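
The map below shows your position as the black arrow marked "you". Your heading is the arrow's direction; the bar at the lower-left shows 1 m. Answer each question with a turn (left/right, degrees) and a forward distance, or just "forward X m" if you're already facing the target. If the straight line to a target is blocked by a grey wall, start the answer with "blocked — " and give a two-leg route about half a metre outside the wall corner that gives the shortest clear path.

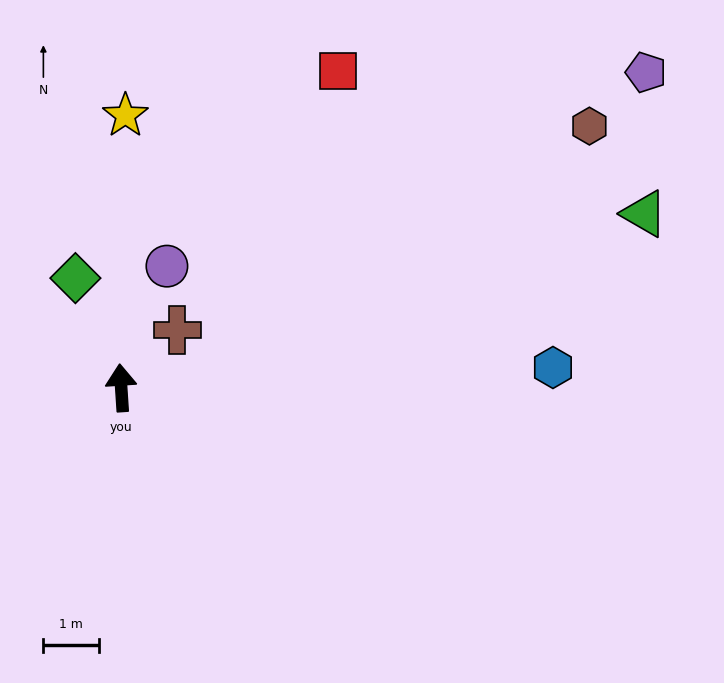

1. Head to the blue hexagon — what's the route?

turn right 91°, forward 7.7 m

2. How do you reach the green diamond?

turn left 19°, forward 2.1 m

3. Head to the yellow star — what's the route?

turn right 5°, forward 4.9 m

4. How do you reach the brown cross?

turn right 48°, forward 1.4 m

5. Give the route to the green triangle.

turn right 75°, forward 9.9 m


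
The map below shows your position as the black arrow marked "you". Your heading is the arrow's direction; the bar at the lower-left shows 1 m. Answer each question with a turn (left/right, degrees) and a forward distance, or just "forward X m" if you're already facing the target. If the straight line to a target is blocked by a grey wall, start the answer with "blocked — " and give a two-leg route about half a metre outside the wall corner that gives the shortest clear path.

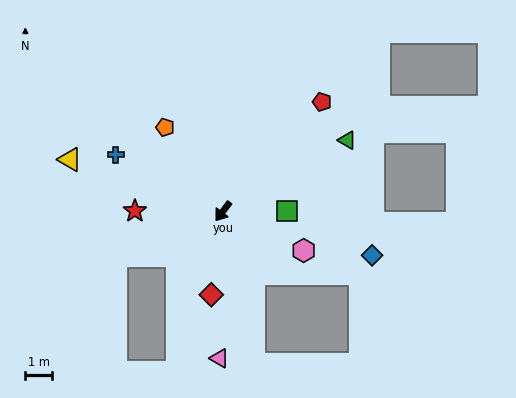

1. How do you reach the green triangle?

turn left 157°, forward 5.3 m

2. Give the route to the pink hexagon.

turn left 101°, forward 3.3 m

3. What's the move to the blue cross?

turn right 81°, forward 4.5 m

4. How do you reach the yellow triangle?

turn right 72°, forward 6.0 m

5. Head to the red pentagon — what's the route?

turn left 175°, forward 5.5 m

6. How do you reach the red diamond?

turn left 29°, forward 3.1 m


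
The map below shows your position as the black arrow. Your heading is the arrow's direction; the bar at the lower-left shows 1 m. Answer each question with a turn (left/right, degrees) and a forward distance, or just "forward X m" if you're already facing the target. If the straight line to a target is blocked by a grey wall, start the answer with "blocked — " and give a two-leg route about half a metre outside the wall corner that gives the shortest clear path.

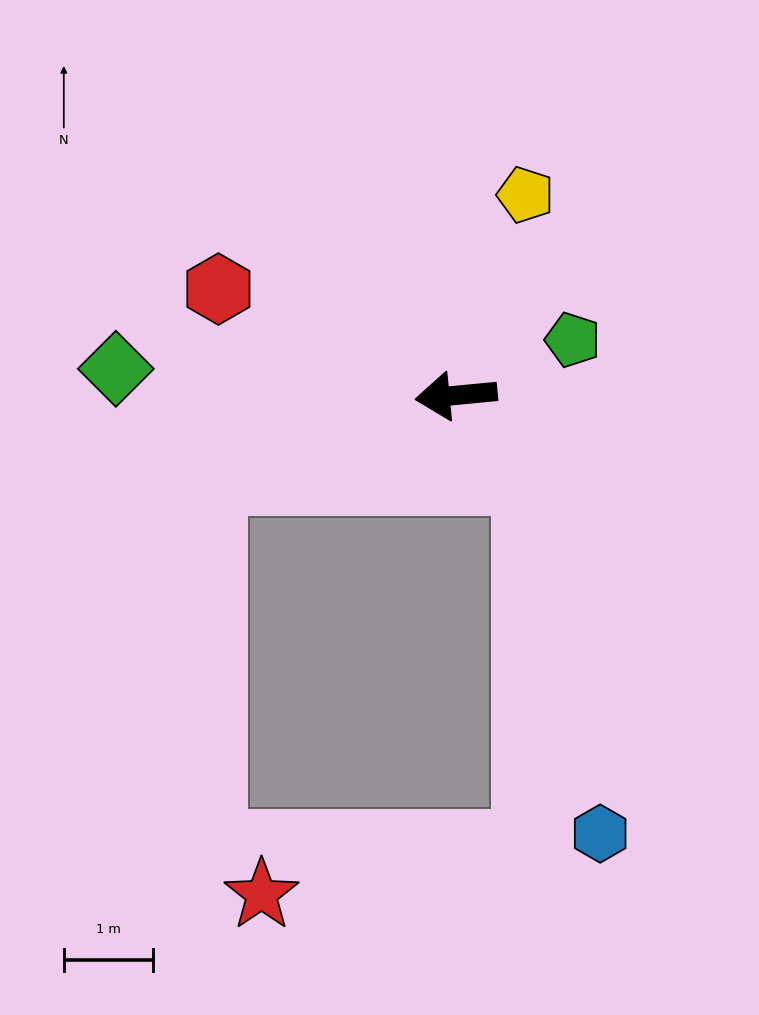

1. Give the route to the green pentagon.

turn right 160°, forward 1.4 m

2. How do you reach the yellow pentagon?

turn right 115°, forward 2.4 m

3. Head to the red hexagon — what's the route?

turn right 30°, forward 2.9 m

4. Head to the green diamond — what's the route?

turn right 10°, forward 3.8 m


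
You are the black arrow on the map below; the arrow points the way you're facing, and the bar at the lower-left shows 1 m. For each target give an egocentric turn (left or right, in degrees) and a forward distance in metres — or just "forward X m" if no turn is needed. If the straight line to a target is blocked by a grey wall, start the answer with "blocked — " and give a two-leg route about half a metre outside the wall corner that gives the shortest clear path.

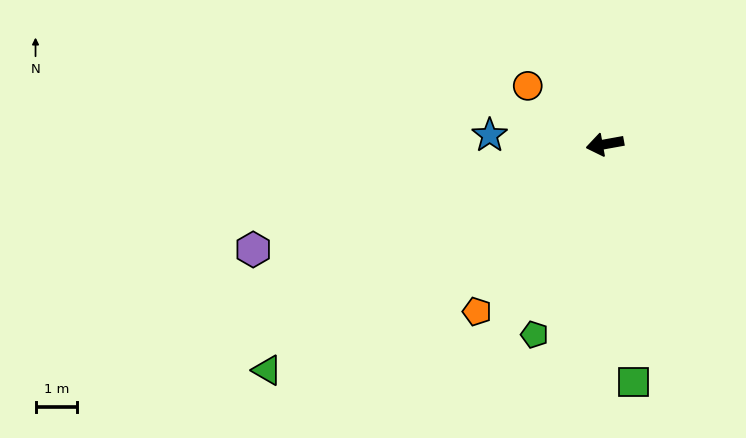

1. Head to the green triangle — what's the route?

turn left 24°, forward 9.7 m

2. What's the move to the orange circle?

turn right 47°, forward 2.3 m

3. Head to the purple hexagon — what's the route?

turn left 6°, forward 8.8 m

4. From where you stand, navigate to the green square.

turn left 87°, forward 5.7 m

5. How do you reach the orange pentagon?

turn left 42°, forward 5.1 m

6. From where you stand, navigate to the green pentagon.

turn left 59°, forward 4.9 m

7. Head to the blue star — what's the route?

turn right 15°, forward 2.8 m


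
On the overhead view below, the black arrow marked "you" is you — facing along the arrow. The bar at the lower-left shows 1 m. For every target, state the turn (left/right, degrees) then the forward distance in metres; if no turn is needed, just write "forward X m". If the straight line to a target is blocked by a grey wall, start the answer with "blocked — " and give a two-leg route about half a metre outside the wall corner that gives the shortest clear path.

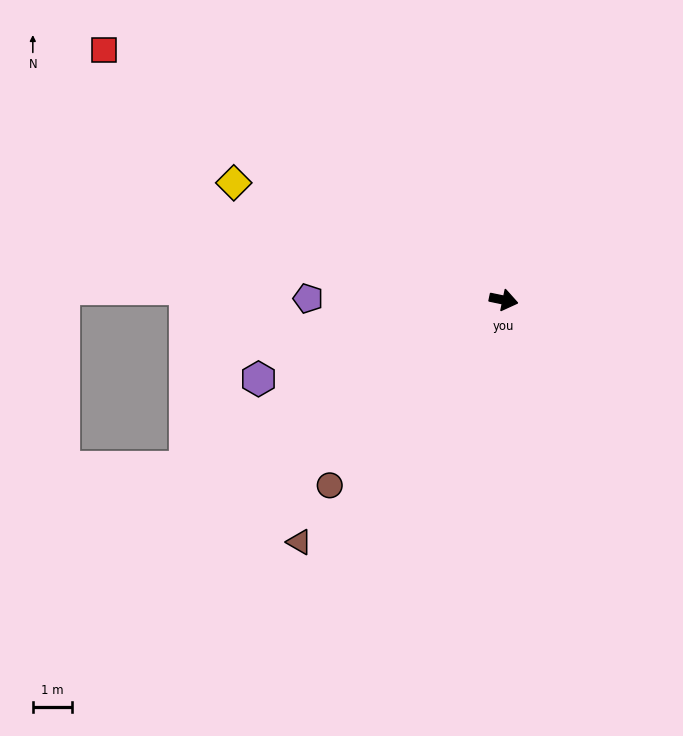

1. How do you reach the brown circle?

turn right 121°, forward 6.5 m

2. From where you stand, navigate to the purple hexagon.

turn right 150°, forward 6.6 m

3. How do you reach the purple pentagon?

turn right 169°, forward 5.0 m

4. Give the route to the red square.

turn left 160°, forward 12.0 m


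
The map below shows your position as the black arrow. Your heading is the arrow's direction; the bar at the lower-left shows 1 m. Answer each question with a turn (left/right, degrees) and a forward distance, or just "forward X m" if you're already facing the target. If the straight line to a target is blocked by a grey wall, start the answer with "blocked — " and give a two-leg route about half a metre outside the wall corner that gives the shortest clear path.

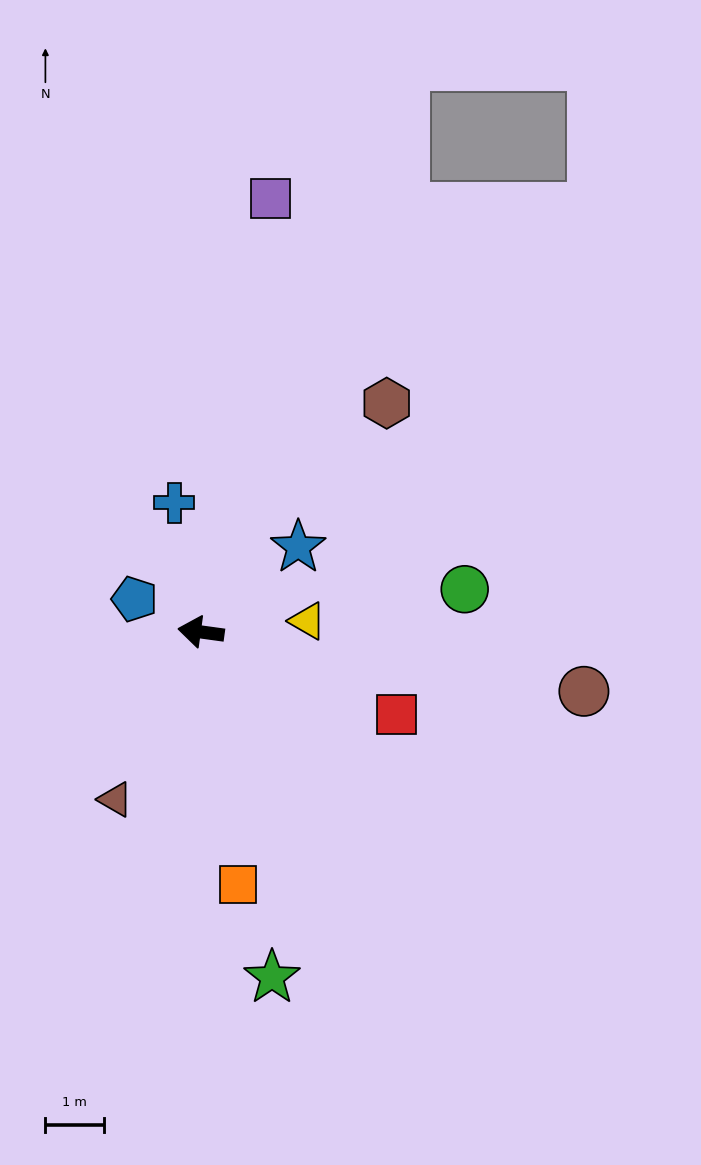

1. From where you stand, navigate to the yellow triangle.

turn right 166°, forward 1.8 m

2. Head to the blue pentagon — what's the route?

turn right 19°, forward 1.3 m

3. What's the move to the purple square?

turn right 91°, forward 7.5 m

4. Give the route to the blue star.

turn right 131°, forward 2.2 m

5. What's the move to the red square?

turn left 165°, forward 3.6 m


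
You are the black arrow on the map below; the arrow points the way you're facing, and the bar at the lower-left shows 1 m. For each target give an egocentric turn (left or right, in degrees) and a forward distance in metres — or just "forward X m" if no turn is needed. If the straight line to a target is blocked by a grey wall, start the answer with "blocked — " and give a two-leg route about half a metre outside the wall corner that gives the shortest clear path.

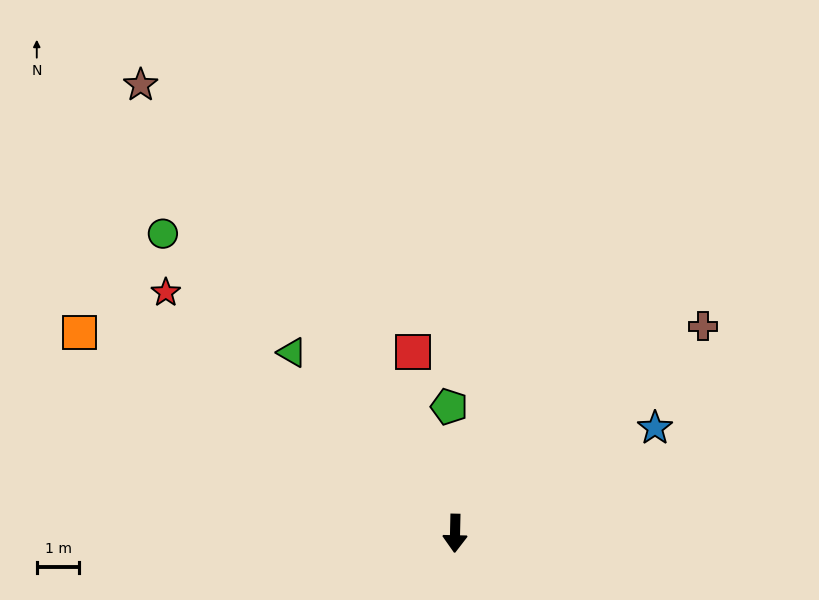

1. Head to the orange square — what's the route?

turn right 117°, forward 10.0 m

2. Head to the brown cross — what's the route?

turn left 131°, forward 7.6 m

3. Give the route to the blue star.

turn left 119°, forward 5.3 m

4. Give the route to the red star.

turn right 128°, forward 8.8 m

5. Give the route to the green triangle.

turn right 137°, forward 5.7 m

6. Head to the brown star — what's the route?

turn right 144°, forward 12.8 m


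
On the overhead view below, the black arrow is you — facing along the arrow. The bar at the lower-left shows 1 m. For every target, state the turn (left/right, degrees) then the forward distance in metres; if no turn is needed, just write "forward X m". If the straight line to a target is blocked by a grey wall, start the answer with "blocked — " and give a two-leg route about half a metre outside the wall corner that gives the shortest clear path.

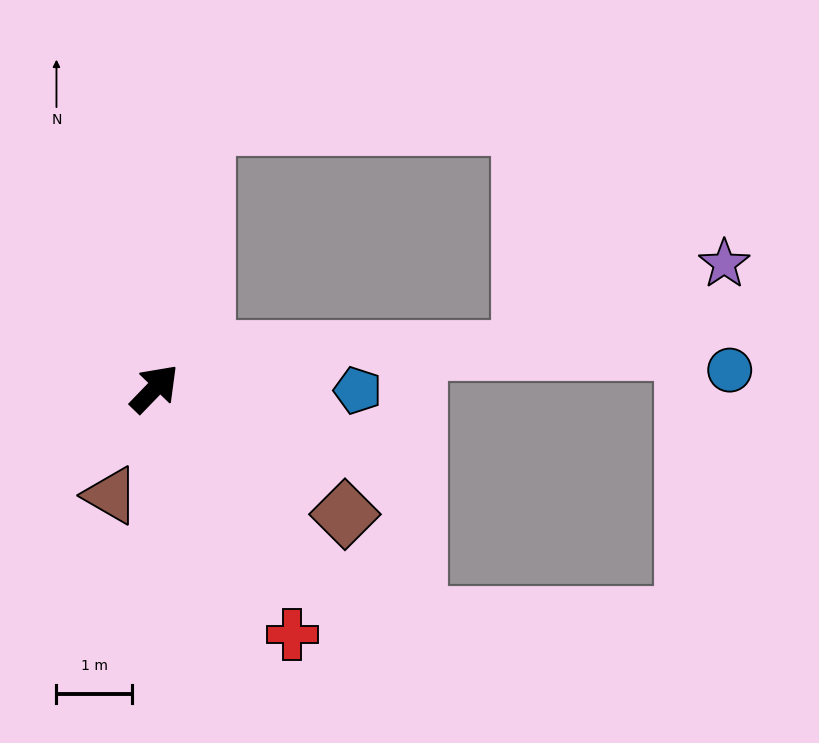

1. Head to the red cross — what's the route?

turn right 107°, forward 3.7 m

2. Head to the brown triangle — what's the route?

turn right 158°, forward 1.5 m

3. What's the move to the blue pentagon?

turn right 47°, forward 2.7 m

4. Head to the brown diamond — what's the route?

turn right 79°, forward 3.0 m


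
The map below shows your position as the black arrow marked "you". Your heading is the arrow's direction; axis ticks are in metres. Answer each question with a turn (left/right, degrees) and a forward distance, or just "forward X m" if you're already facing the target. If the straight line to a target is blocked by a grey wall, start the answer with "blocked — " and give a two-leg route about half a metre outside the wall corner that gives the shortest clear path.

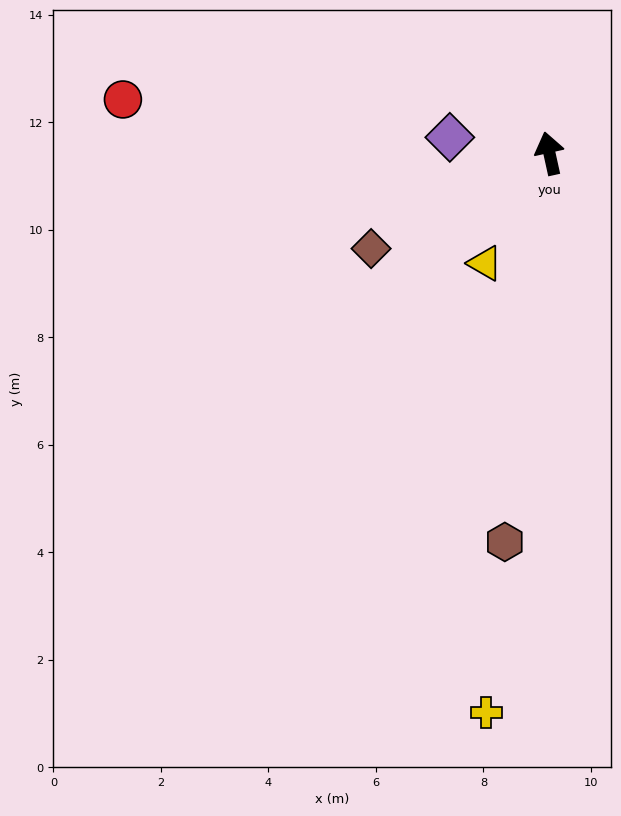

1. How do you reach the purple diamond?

turn left 68°, forward 1.9 m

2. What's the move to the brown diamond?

turn left 106°, forward 3.8 m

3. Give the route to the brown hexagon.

turn left 161°, forward 7.3 m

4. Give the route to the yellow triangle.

turn left 137°, forward 2.4 m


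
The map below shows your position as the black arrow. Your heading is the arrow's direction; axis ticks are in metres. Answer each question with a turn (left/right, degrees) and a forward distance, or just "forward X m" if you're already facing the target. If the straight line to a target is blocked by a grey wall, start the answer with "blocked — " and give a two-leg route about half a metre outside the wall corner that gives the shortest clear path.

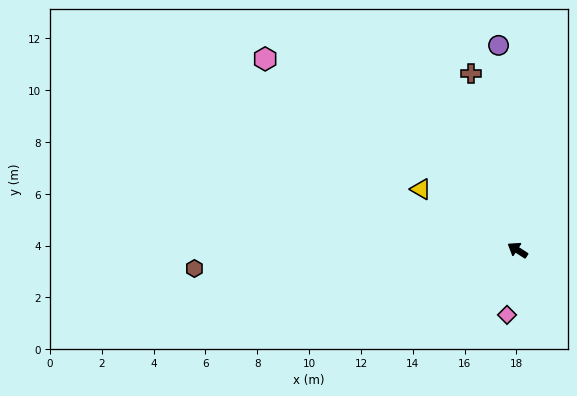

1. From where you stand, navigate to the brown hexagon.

turn left 36°, forward 12.5 m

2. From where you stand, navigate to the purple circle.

turn right 52°, forward 7.9 m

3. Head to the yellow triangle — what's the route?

forward 4.4 m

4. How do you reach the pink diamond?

turn left 114°, forward 2.5 m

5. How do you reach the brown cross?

turn right 42°, forward 7.0 m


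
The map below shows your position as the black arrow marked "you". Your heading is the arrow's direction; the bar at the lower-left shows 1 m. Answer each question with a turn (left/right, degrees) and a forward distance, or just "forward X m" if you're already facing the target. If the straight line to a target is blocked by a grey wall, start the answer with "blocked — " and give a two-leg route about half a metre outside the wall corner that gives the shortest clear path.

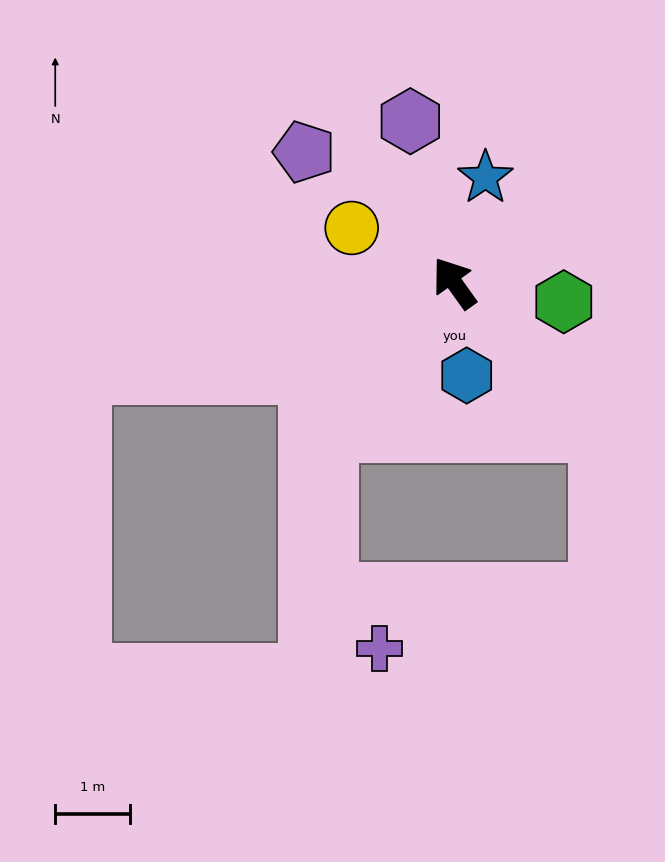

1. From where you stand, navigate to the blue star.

turn right 52°, forward 1.5 m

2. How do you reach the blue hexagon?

turn left 152°, forward 1.3 m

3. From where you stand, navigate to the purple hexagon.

turn right 20°, forward 2.2 m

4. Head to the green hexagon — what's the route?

turn right 135°, forward 1.5 m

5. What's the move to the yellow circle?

turn left 26°, forward 1.6 m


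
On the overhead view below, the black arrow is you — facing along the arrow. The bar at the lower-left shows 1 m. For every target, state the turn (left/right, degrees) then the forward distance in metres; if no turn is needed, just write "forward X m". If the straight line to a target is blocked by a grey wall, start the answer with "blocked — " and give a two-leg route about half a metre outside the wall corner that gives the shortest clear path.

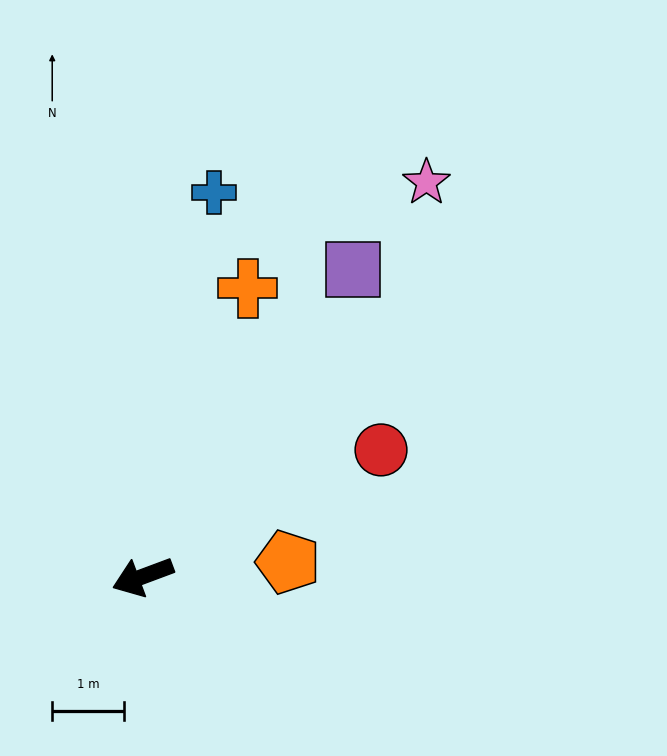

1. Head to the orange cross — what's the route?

turn right 130°, forward 4.3 m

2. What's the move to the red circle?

turn right 172°, forward 3.8 m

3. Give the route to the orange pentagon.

turn left 165°, forward 2.0 m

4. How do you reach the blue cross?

turn right 121°, forward 5.5 m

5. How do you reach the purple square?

turn right 145°, forward 5.2 m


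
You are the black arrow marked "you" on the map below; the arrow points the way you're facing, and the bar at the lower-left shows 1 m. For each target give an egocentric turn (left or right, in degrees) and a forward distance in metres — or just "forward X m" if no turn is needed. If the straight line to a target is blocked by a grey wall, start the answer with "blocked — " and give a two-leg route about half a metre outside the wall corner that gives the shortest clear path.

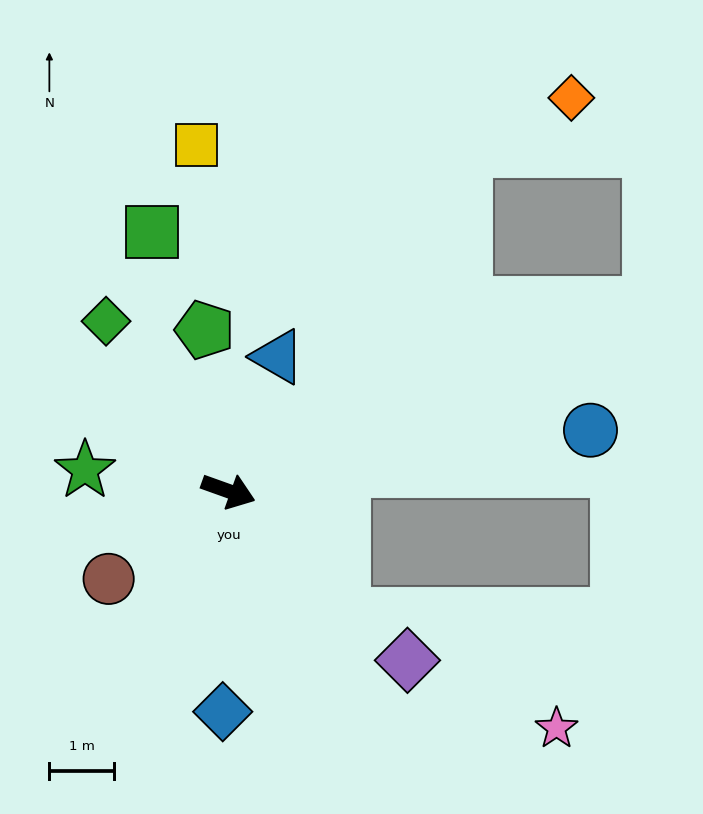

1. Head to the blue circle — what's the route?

turn left 29°, forward 5.7 m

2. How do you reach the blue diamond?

turn right 72°, forward 3.4 m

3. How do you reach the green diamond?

turn left 145°, forward 3.2 m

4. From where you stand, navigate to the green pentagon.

turn left 118°, forward 2.5 m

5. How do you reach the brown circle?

turn right 124°, forward 2.3 m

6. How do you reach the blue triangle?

turn left 90°, forward 2.2 m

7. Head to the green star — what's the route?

turn right 169°, forward 2.2 m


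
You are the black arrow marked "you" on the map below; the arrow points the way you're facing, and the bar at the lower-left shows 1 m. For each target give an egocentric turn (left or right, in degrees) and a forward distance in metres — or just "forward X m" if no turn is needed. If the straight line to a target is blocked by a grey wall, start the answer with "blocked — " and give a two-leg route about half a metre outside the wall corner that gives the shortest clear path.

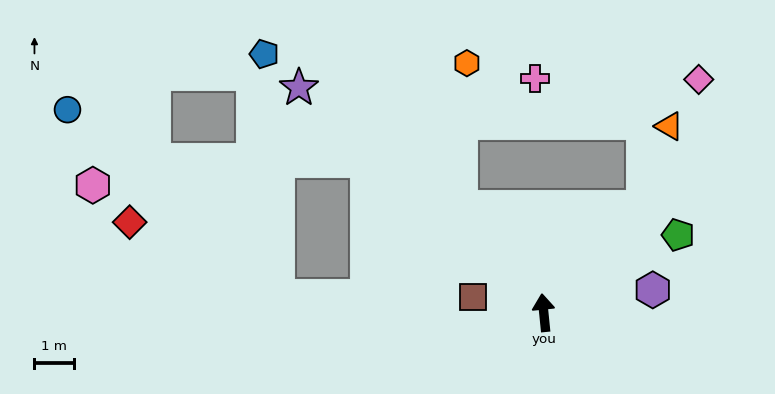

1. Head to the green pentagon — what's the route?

turn right 66°, forward 3.9 m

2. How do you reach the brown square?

turn left 72°, forward 1.8 m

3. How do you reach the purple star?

turn left 42°, forward 8.4 m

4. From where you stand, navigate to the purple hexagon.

turn right 84°, forward 2.8 m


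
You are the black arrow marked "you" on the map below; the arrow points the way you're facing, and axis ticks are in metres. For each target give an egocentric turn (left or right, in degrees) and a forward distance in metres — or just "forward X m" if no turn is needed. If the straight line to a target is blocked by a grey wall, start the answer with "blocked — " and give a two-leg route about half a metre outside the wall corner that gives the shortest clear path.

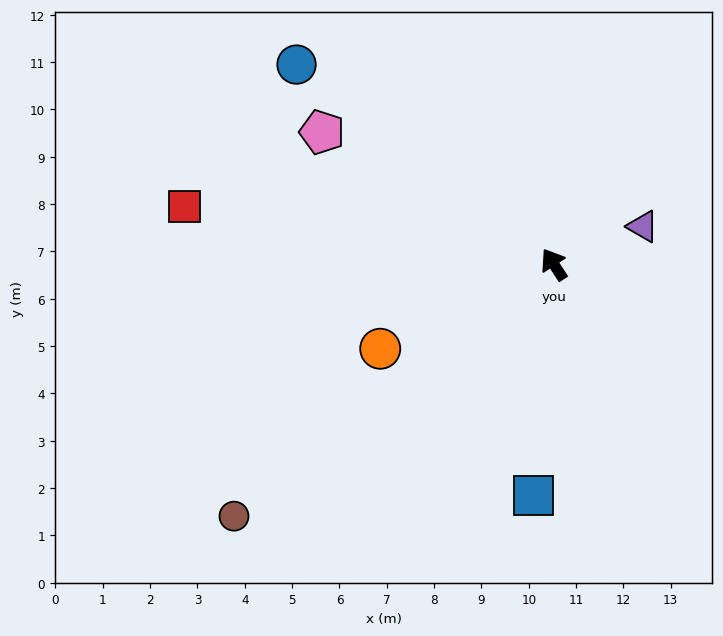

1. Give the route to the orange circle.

turn left 83°, forward 4.1 m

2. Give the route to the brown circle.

turn left 95°, forward 8.6 m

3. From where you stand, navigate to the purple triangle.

turn right 100°, forward 2.0 m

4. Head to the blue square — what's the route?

turn left 142°, forward 4.9 m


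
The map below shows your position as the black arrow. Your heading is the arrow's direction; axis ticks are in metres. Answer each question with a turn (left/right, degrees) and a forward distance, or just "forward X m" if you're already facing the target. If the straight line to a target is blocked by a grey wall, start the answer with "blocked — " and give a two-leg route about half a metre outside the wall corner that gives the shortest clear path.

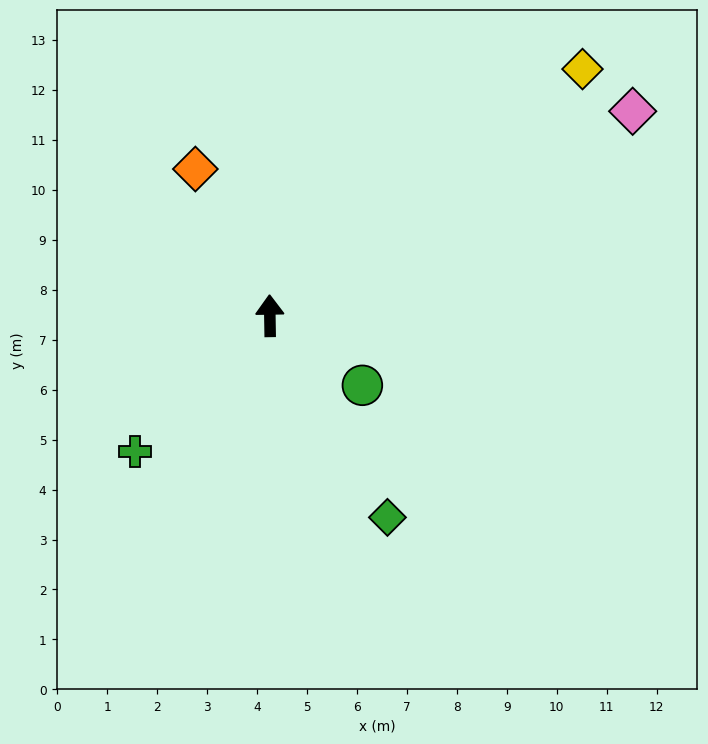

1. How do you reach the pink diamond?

turn right 62°, forward 8.3 m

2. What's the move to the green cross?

turn left 134°, forward 3.8 m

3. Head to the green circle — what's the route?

turn right 128°, forward 2.3 m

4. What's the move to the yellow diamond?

turn right 53°, forward 8.0 m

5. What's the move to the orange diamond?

turn left 26°, forward 3.3 m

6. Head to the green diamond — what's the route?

turn right 151°, forward 4.7 m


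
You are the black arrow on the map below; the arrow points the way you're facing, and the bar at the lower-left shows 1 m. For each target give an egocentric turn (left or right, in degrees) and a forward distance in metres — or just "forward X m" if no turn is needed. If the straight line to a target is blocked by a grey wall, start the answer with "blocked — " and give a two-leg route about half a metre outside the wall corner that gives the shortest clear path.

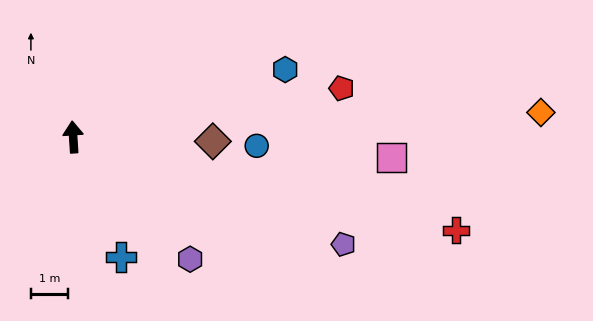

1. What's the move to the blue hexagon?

turn right 76°, forward 6.1 m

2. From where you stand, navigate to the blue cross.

turn right 162°, forward 3.5 m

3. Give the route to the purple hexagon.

turn right 140°, forward 4.6 m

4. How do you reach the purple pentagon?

turn right 115°, forward 7.9 m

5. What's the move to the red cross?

turn right 107°, forward 10.8 m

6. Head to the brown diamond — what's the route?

turn right 96°, forward 3.8 m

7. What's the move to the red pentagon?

turn right 83°, forward 7.5 m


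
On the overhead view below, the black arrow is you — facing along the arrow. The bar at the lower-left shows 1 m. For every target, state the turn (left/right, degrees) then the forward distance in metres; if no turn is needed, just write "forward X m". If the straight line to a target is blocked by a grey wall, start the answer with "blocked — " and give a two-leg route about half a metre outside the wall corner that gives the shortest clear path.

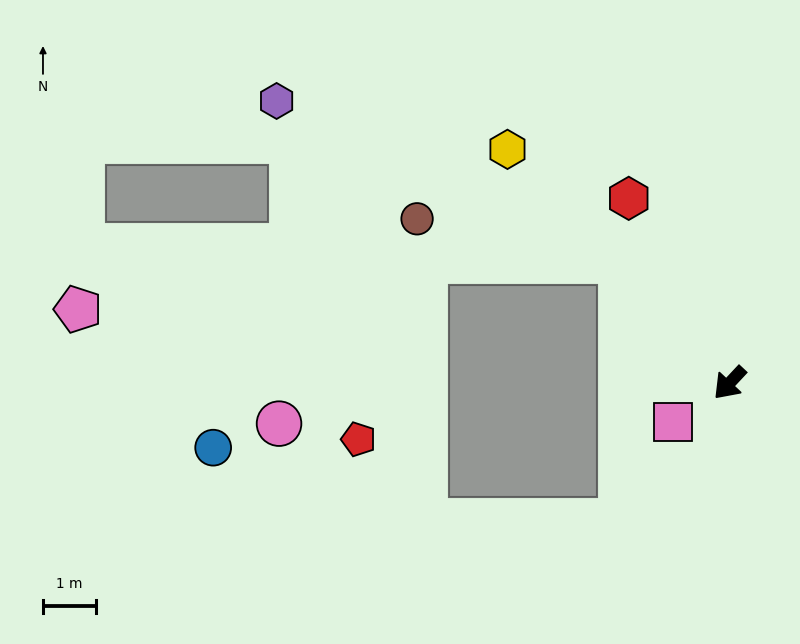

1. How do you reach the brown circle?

blocked — turn right 95°, forward 3.0 m, then turn left 36°, forward 3.9 m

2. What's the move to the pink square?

turn right 12°, forward 1.3 m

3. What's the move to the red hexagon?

turn right 108°, forward 3.9 m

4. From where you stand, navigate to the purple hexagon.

blocked — turn right 95°, forward 3.0 m, then turn left 23°, forward 7.1 m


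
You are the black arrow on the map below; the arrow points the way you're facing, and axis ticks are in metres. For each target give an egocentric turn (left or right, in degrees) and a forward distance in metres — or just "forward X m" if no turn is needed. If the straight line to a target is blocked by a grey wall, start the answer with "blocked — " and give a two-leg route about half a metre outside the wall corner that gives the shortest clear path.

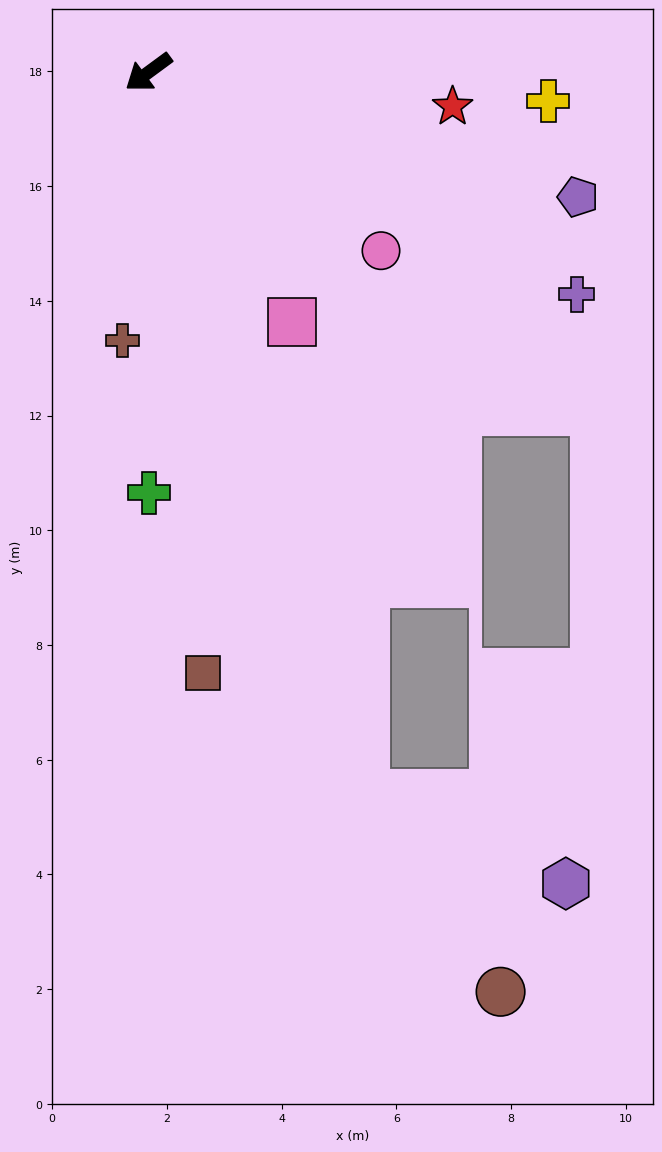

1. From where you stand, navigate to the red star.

turn left 137°, forward 5.3 m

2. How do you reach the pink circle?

turn left 106°, forward 5.1 m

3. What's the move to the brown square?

turn left 59°, forward 10.5 m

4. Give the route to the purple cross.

turn left 116°, forward 8.4 m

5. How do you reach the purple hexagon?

blocked — turn left 70°, forward 13.1 m, then turn left 50°, forward 3.8 m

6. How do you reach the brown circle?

blocked — turn left 70°, forward 13.1 m, then turn left 18°, forward 4.2 m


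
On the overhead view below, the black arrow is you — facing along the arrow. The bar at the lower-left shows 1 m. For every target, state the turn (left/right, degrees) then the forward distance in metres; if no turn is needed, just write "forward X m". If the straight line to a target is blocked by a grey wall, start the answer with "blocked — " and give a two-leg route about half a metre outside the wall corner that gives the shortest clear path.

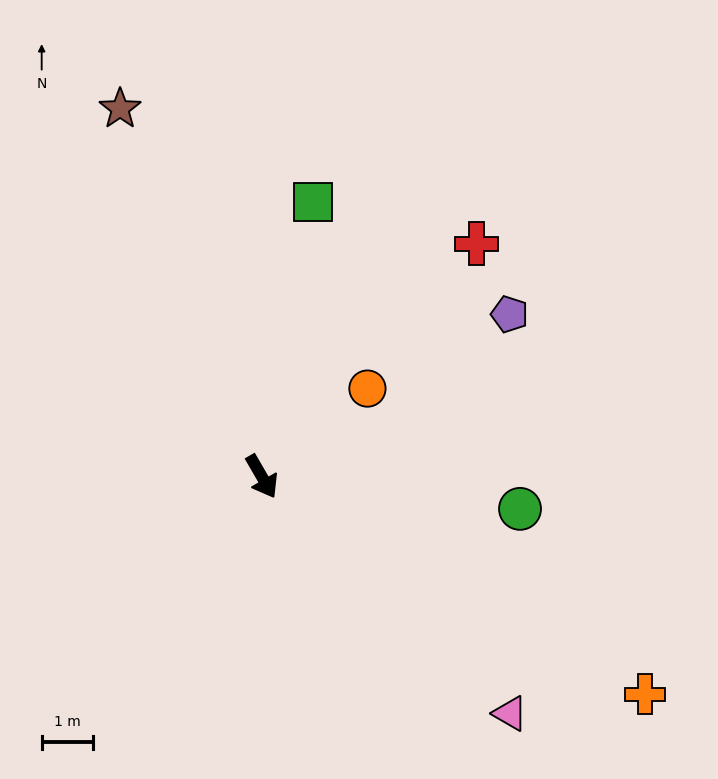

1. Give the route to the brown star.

turn left 171°, forward 7.7 m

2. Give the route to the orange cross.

turn left 30°, forward 8.6 m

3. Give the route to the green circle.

turn left 53°, forward 5.1 m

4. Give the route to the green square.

turn left 139°, forward 5.5 m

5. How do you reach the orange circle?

turn left 100°, forward 2.7 m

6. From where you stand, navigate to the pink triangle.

turn left 16°, forward 6.7 m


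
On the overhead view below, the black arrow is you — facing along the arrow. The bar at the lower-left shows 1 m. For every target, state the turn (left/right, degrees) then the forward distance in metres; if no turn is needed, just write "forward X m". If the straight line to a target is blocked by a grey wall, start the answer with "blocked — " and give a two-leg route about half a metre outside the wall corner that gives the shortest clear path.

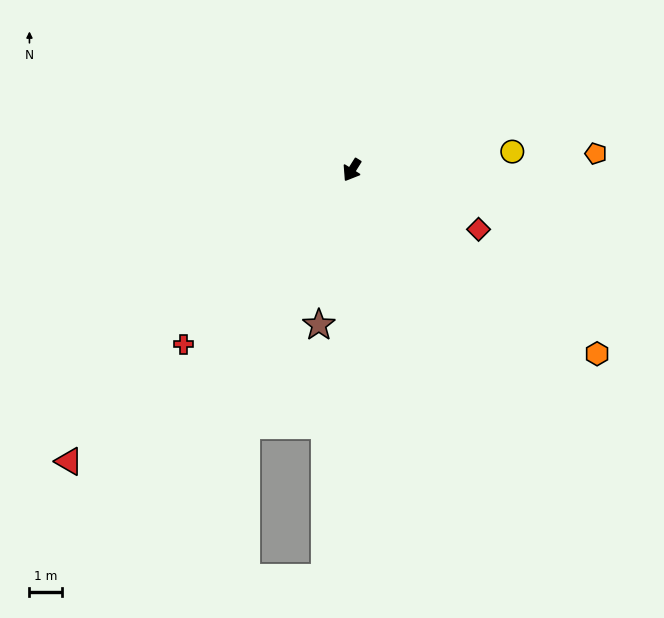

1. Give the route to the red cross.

turn right 12°, forward 7.4 m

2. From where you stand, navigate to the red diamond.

turn left 97°, forward 4.3 m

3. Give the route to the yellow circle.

turn left 129°, forward 4.9 m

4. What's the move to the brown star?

turn left 20°, forward 4.8 m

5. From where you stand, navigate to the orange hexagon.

turn left 85°, forward 9.3 m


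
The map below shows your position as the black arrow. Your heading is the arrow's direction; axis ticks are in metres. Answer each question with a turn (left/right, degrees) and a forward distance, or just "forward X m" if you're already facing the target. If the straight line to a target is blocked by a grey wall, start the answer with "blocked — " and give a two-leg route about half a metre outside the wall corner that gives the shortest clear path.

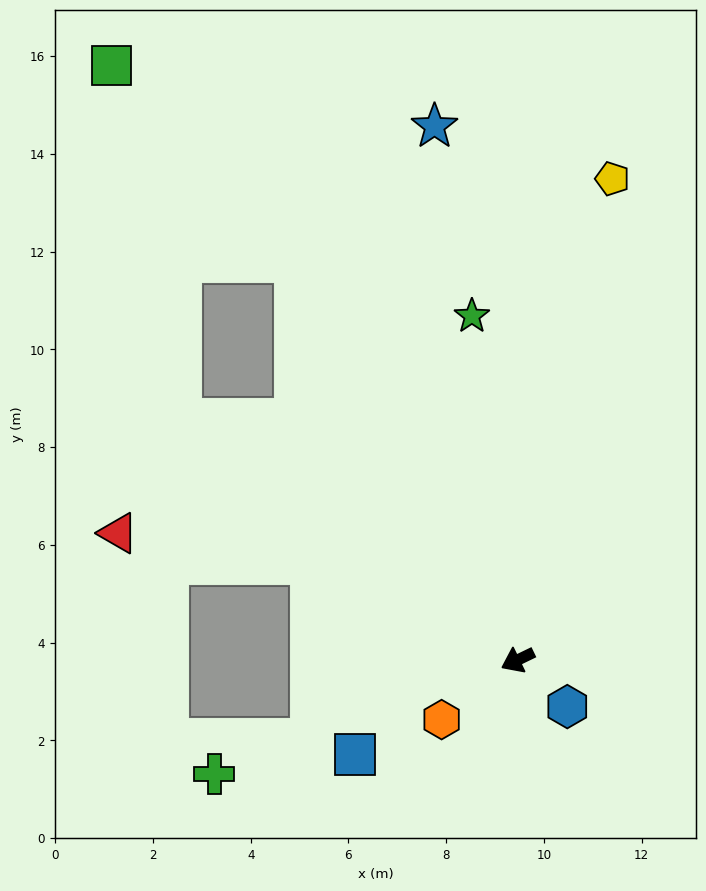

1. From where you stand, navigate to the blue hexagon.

turn left 111°, forward 1.4 m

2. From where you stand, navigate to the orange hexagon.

turn left 12°, forward 2.0 m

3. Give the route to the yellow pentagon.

turn right 127°, forward 10.0 m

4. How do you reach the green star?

turn right 108°, forward 7.1 m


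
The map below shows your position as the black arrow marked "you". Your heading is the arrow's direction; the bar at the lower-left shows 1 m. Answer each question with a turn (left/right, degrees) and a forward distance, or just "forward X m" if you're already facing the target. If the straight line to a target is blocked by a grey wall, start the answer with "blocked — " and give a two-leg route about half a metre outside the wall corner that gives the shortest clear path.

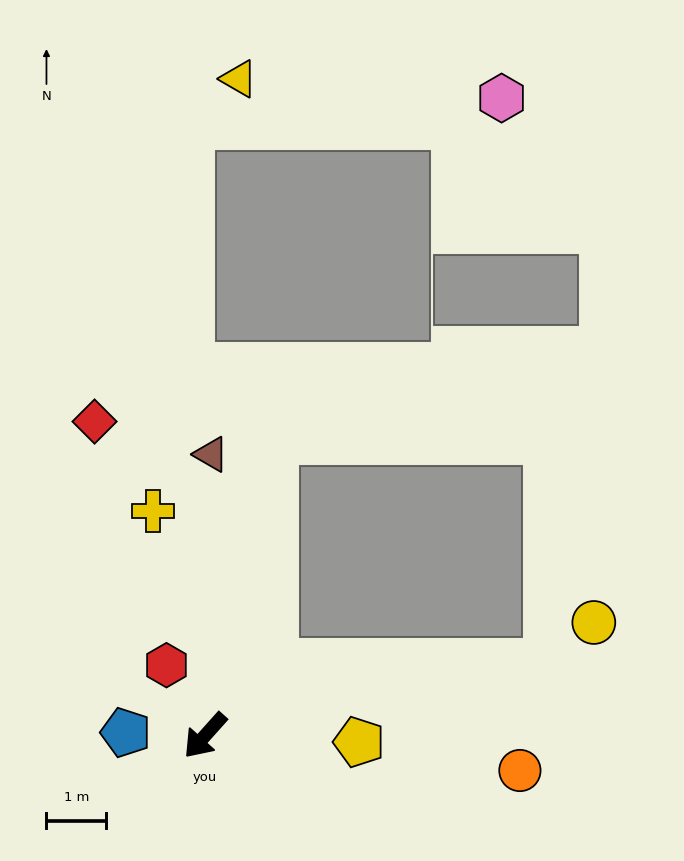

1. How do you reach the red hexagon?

turn right 109°, forward 1.3 m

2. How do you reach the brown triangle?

turn right 139°, forward 4.7 m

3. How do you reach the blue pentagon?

turn right 50°, forward 1.3 m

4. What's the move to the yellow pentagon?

turn left 129°, forward 2.6 m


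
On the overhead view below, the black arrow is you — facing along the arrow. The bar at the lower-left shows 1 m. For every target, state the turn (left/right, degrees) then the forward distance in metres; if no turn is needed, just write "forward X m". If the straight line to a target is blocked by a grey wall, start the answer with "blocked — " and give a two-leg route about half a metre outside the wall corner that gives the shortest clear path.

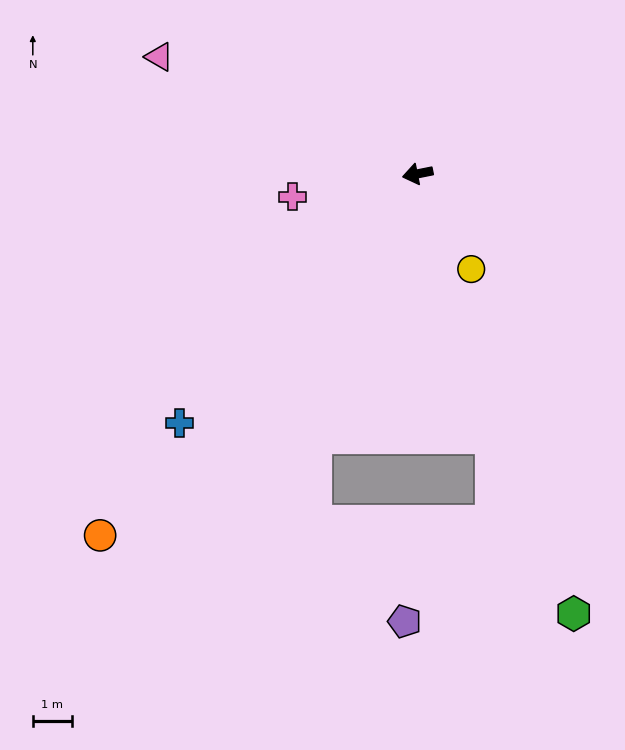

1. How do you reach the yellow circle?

turn left 108°, forward 2.8 m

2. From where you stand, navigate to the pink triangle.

turn right 36°, forward 7.2 m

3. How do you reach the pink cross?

forward 3.2 m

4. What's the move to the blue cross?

turn left 35°, forward 8.8 m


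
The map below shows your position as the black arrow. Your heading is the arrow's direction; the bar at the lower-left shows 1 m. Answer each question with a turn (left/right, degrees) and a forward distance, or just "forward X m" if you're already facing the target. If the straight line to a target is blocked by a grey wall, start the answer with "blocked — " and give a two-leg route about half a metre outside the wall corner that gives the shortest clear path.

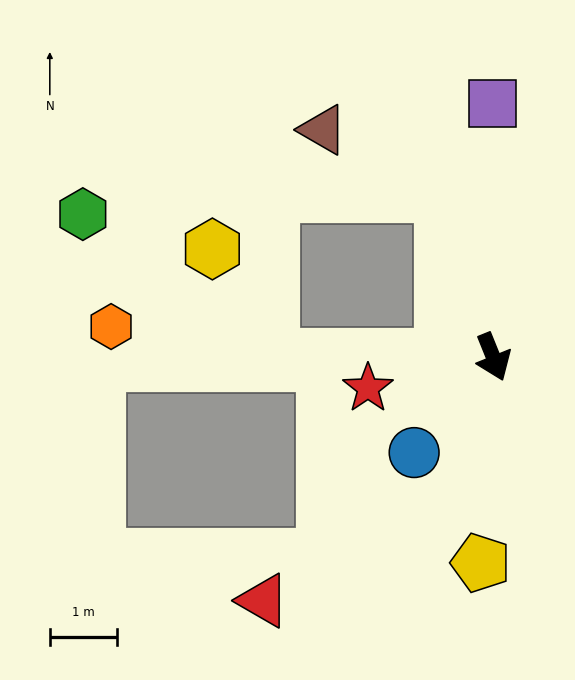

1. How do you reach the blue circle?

turn right 62°, forward 1.8 m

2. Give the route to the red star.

turn right 98°, forward 1.9 m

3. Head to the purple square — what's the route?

turn left 158°, forward 3.8 m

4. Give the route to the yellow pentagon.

turn right 25°, forward 3.1 m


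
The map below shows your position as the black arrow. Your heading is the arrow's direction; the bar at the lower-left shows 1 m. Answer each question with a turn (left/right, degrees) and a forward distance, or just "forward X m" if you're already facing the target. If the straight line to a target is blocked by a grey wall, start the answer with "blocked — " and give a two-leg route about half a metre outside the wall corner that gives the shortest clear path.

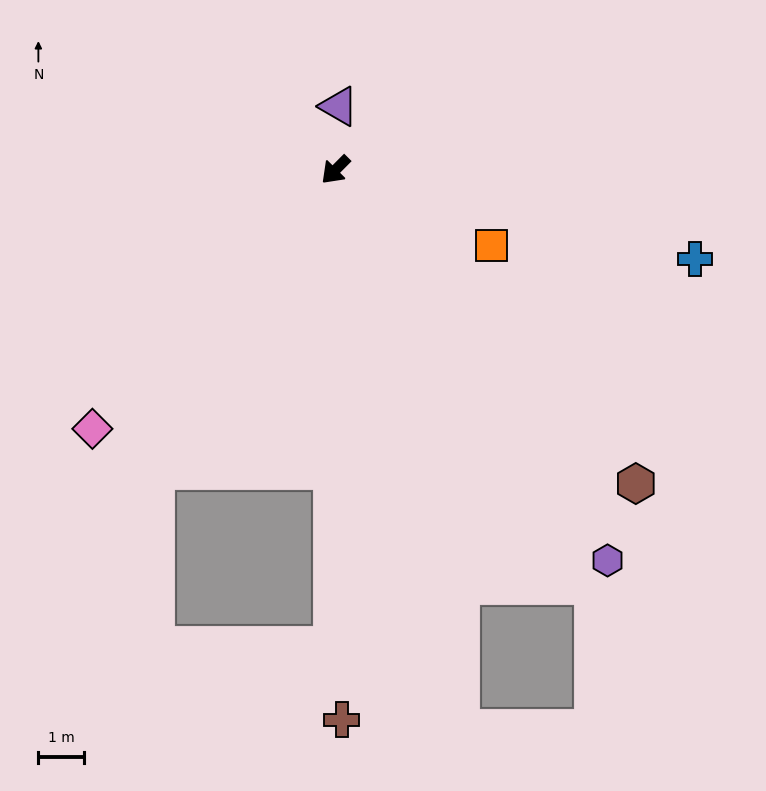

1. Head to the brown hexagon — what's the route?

turn left 89°, forward 9.6 m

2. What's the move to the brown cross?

turn left 45°, forward 12.1 m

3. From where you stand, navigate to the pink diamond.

forward 7.8 m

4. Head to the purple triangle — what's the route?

turn right 138°, forward 1.4 m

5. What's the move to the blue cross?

turn left 121°, forward 8.2 m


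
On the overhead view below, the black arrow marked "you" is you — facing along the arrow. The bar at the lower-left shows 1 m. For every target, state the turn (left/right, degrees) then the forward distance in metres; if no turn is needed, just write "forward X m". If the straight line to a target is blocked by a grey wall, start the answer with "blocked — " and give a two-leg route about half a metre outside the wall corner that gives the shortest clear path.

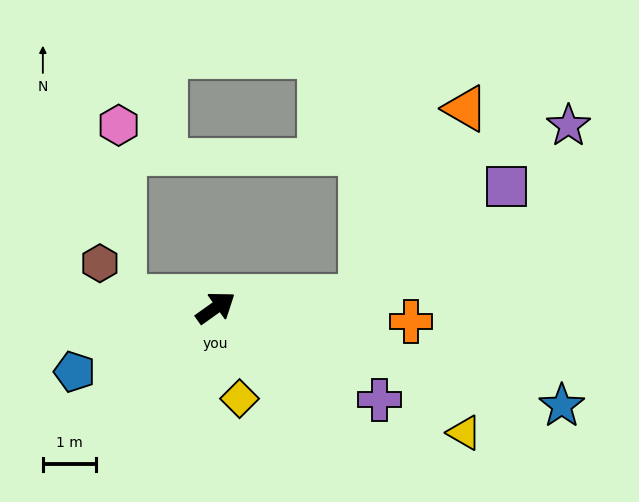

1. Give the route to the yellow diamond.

turn right 111°, forward 1.8 m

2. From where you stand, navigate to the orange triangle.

blocked — turn right 31°, forward 2.7 m, then turn left 56°, forward 4.1 m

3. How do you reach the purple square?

blocked — turn right 31°, forward 2.7 m, then turn left 33°, forward 3.5 m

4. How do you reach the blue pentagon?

turn left 169°, forward 2.9 m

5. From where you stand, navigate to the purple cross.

turn right 65°, forward 3.5 m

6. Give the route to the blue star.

turn right 51°, forward 6.8 m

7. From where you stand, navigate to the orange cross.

turn right 40°, forward 3.7 m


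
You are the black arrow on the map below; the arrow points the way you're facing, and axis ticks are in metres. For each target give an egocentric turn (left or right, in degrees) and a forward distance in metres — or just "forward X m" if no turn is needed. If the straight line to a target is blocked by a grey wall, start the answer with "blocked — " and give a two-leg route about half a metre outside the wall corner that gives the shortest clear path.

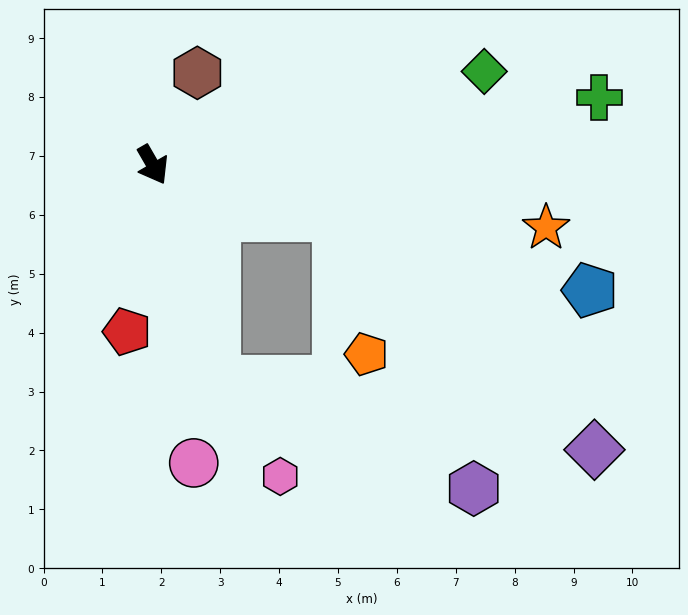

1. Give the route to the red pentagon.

turn right 39°, forward 2.9 m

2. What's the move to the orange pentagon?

blocked — turn left 44°, forward 3.3 m, then turn right 62°, forward 2.4 m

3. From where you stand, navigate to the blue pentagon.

turn left 44°, forward 7.7 m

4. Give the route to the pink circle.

turn right 22°, forward 5.1 m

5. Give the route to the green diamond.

turn left 76°, forward 5.8 m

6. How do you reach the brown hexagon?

turn left 124°, forward 1.7 m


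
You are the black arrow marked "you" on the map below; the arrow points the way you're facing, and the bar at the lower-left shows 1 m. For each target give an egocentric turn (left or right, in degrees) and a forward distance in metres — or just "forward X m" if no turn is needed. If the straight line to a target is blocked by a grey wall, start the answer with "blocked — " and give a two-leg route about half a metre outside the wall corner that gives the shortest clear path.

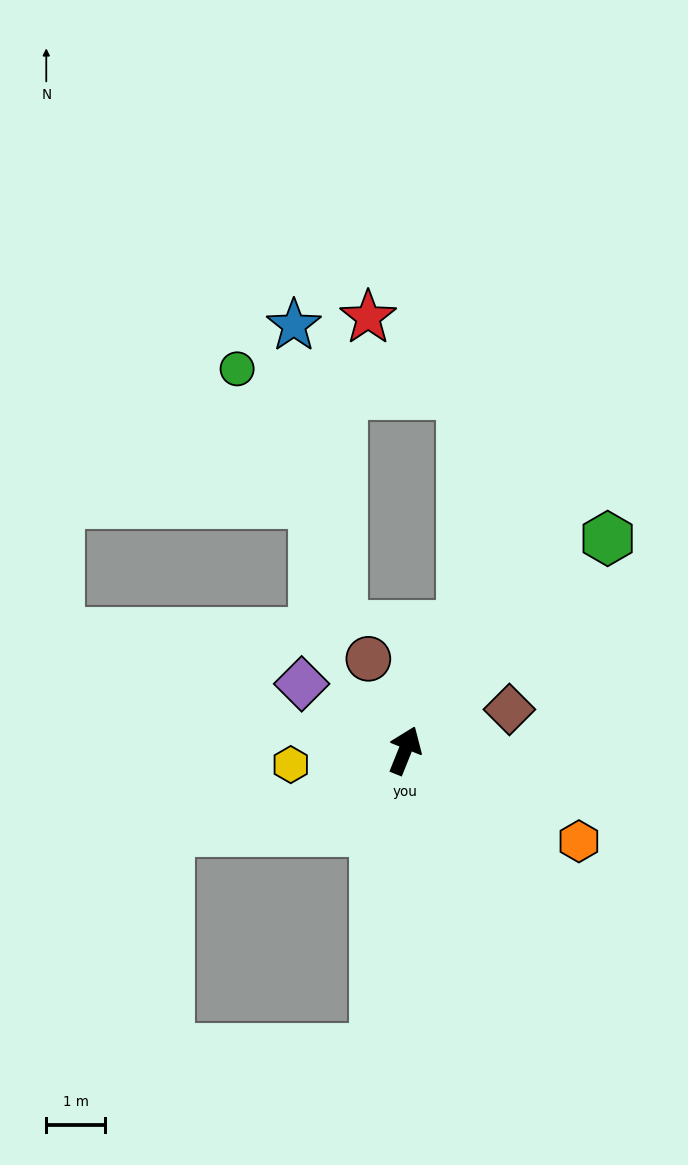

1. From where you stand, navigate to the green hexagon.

turn right 22°, forward 5.0 m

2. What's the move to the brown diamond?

turn right 47°, forward 1.9 m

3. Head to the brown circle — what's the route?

turn left 44°, forward 1.7 m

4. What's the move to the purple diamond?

turn left 79°, forward 2.1 m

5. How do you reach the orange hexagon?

turn right 96°, forward 3.3 m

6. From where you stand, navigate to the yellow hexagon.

turn left 119°, forward 2.0 m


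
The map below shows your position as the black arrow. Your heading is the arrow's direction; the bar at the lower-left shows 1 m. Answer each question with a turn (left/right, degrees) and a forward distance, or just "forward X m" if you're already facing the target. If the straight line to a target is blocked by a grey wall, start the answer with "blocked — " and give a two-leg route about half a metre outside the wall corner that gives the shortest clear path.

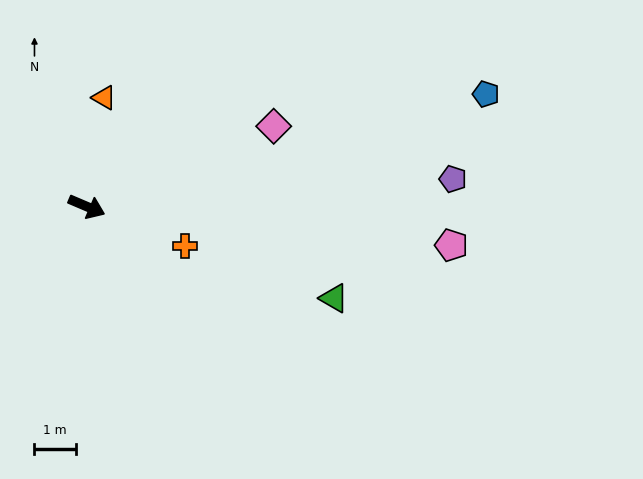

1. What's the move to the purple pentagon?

turn left 27°, forward 8.9 m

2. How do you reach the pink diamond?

turn left 46°, forward 5.0 m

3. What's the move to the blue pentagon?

turn left 39°, forward 10.1 m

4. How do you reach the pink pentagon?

turn left 17°, forward 8.9 m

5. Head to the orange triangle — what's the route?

turn left 104°, forward 2.7 m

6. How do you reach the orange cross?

forward 2.6 m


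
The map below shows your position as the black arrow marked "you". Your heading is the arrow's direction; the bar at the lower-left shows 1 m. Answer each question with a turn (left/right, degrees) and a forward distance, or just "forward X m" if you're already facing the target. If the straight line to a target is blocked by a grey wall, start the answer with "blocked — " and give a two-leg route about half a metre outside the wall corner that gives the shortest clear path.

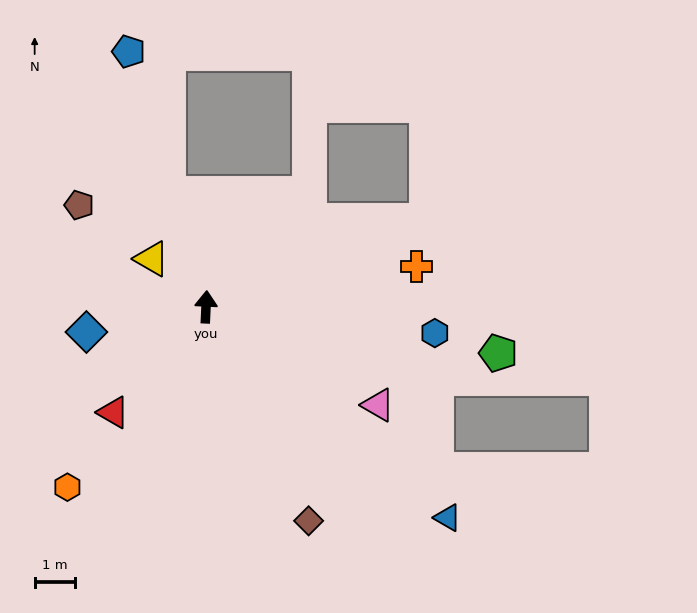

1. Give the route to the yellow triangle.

turn left 51°, forward 1.8 m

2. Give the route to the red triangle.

turn left 141°, forward 3.5 m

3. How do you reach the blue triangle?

turn right 128°, forward 8.0 m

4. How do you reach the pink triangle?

turn right 117°, forward 4.9 m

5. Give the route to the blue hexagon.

turn right 94°, forward 5.8 m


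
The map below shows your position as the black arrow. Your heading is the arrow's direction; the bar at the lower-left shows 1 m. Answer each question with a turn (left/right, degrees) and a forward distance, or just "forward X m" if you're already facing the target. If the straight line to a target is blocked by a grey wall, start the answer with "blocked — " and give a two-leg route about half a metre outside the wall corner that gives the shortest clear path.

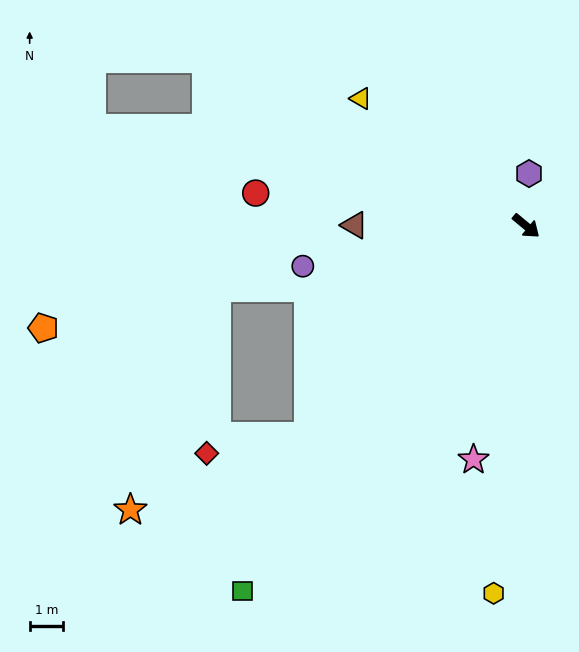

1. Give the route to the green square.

turn right 88°, forward 13.9 m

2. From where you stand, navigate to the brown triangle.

turn right 141°, forward 5.2 m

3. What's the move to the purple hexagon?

turn left 127°, forward 1.6 m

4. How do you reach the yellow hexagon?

turn right 55°, forward 11.1 m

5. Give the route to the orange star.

blocked — turn right 96°, forward 9.1 m, then turn right 22°, forward 5.8 m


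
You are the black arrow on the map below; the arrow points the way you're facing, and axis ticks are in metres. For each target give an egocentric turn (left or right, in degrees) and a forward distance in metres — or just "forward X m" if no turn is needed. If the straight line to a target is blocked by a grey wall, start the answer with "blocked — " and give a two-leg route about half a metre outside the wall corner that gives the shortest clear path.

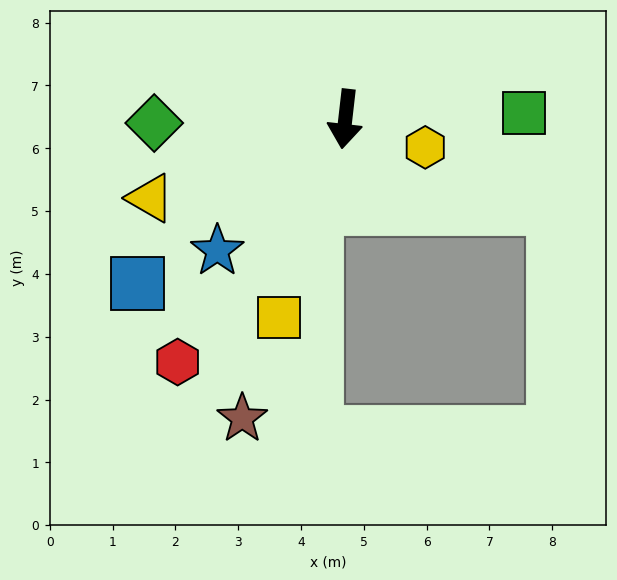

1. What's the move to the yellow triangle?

turn right 61°, forward 3.4 m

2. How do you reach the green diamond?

turn right 82°, forward 3.0 m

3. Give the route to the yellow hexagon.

turn left 77°, forward 1.3 m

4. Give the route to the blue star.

turn right 38°, forward 2.9 m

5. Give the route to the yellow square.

turn right 12°, forward 3.3 m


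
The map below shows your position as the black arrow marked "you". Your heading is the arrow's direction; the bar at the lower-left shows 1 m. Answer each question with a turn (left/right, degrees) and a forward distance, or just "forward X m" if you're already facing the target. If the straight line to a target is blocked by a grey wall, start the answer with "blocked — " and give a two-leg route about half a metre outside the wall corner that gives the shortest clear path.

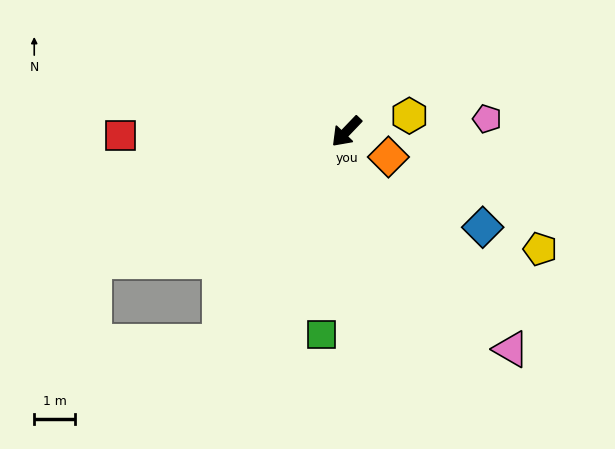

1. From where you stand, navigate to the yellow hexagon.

turn left 148°, forward 1.6 m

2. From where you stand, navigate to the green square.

turn left 37°, forward 5.1 m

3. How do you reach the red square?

turn right 45°, forward 5.6 m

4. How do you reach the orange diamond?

turn left 103°, forward 1.2 m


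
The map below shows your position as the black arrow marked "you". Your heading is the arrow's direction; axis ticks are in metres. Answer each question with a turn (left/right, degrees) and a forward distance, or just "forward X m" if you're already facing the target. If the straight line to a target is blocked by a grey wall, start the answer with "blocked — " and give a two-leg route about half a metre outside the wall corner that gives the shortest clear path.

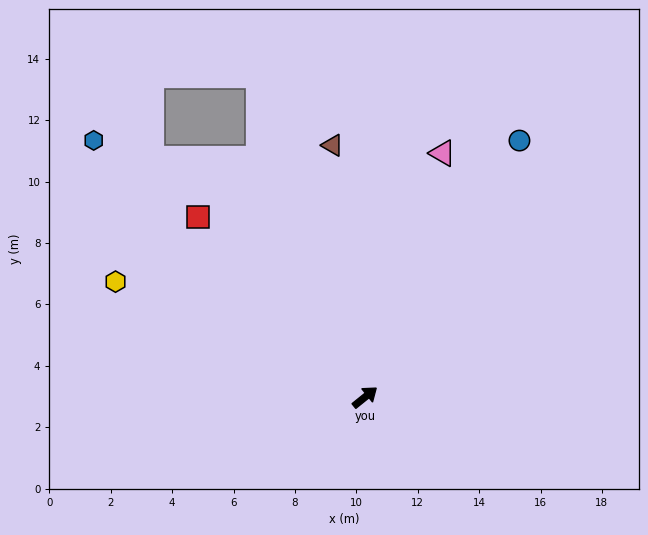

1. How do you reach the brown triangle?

turn left 59°, forward 8.3 m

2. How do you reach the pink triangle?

turn left 34°, forward 8.3 m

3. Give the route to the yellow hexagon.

turn left 116°, forward 9.0 m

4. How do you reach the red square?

turn left 94°, forward 8.0 m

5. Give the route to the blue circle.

turn left 20°, forward 9.8 m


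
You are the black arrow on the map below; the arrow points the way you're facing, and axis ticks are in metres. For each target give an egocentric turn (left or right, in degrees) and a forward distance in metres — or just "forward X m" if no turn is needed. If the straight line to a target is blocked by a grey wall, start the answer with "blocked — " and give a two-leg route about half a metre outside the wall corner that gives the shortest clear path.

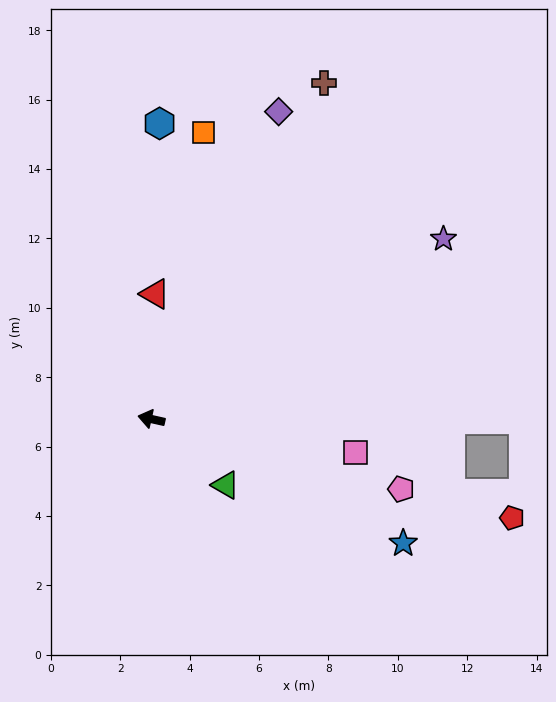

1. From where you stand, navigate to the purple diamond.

turn right 100°, forward 9.6 m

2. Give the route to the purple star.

turn right 136°, forward 9.9 m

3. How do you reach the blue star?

turn left 166°, forward 8.1 m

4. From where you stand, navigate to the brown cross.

turn right 105°, forward 10.9 m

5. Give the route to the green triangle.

turn left 151°, forward 2.9 m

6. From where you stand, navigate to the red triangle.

turn right 79°, forward 3.6 m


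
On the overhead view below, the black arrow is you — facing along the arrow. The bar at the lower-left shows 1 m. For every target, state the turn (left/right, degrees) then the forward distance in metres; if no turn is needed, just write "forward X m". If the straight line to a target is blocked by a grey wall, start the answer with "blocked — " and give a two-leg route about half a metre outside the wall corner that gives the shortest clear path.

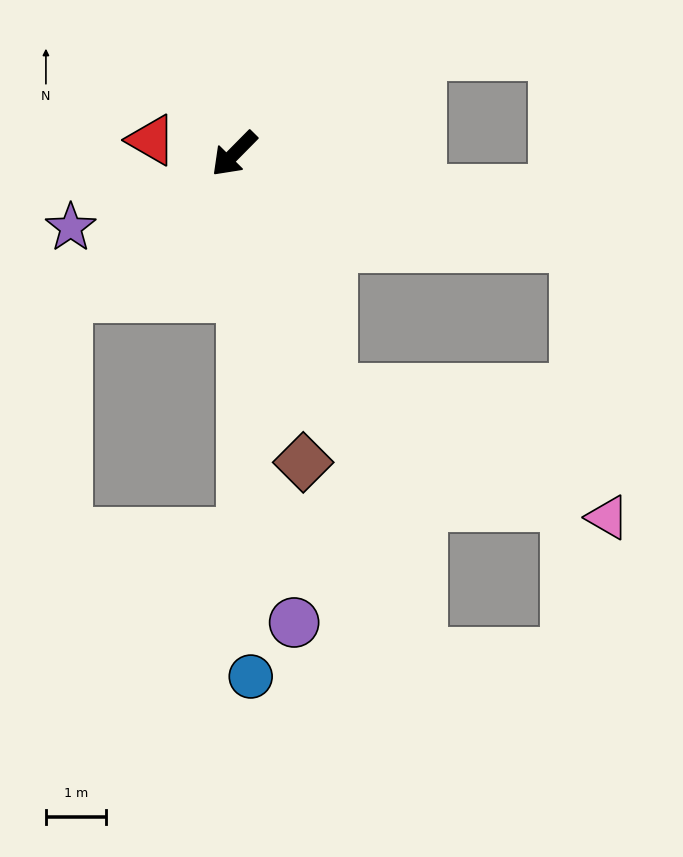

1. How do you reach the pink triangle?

blocked — turn left 67°, forward 4.3 m, then turn left 43°, forward 5.1 m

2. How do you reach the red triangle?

turn right 55°, forward 1.4 m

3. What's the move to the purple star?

turn right 21°, forward 3.0 m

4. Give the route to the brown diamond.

turn left 57°, forward 5.3 m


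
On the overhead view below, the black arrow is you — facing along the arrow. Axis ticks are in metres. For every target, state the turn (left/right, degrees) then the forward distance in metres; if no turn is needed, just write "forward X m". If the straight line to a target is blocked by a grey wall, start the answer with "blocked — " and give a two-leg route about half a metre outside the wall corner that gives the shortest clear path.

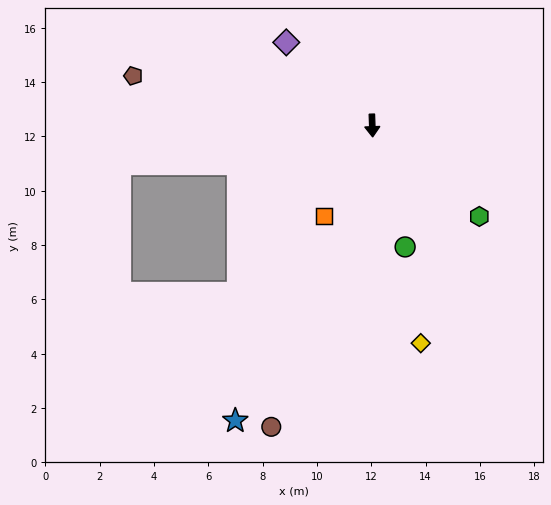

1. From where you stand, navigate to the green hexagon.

turn left 48°, forward 5.2 m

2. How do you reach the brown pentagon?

turn right 104°, forward 9.0 m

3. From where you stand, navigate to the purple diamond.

turn right 136°, forward 4.4 m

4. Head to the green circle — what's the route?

turn left 13°, forward 4.6 m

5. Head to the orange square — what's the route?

turn right 30°, forward 3.8 m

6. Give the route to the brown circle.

turn right 21°, forward 11.7 m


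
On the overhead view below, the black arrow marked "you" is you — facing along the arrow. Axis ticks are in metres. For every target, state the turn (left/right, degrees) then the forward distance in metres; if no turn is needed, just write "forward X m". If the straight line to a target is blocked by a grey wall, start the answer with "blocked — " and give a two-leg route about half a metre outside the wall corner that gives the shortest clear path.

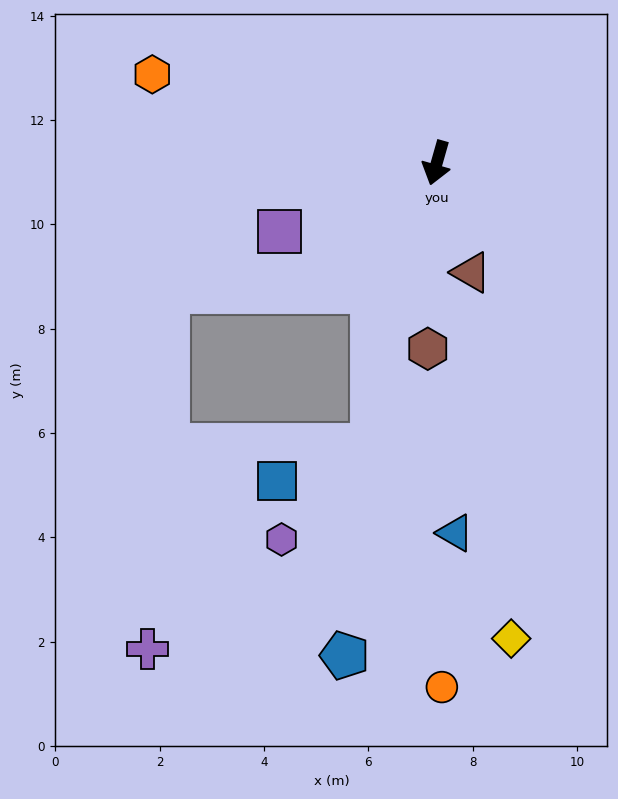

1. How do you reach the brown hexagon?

turn left 13°, forward 3.6 m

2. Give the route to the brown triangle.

turn left 33°, forward 2.2 m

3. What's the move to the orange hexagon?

turn right 91°, forward 5.7 m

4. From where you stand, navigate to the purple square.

turn right 51°, forward 3.3 m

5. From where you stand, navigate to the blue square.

blocked — turn left 3°, forward 5.5 m, then turn right 57°, forward 2.0 m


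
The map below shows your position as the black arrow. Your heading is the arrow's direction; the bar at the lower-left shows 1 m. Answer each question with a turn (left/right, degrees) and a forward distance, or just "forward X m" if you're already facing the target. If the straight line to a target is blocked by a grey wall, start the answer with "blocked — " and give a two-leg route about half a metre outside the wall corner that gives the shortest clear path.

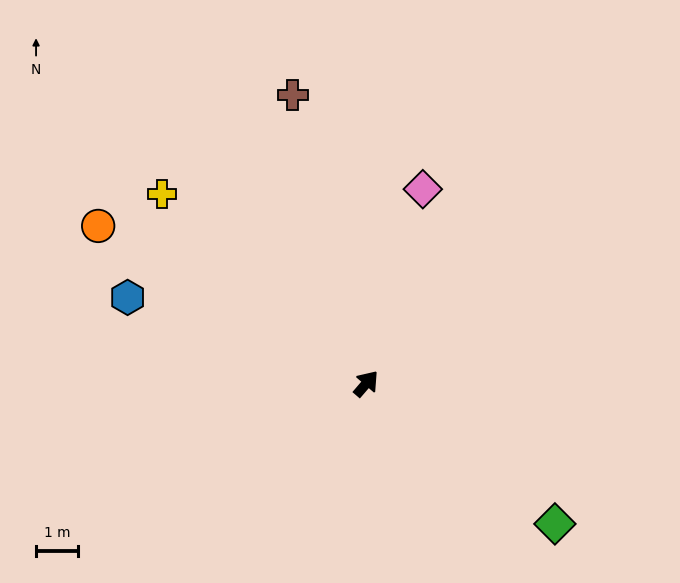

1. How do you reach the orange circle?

turn left 100°, forward 7.4 m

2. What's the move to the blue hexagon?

turn left 111°, forward 6.1 m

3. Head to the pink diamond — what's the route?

turn left 24°, forward 4.8 m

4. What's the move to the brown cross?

turn left 55°, forward 7.1 m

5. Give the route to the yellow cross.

turn left 88°, forward 6.7 m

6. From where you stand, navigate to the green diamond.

turn right 86°, forward 5.6 m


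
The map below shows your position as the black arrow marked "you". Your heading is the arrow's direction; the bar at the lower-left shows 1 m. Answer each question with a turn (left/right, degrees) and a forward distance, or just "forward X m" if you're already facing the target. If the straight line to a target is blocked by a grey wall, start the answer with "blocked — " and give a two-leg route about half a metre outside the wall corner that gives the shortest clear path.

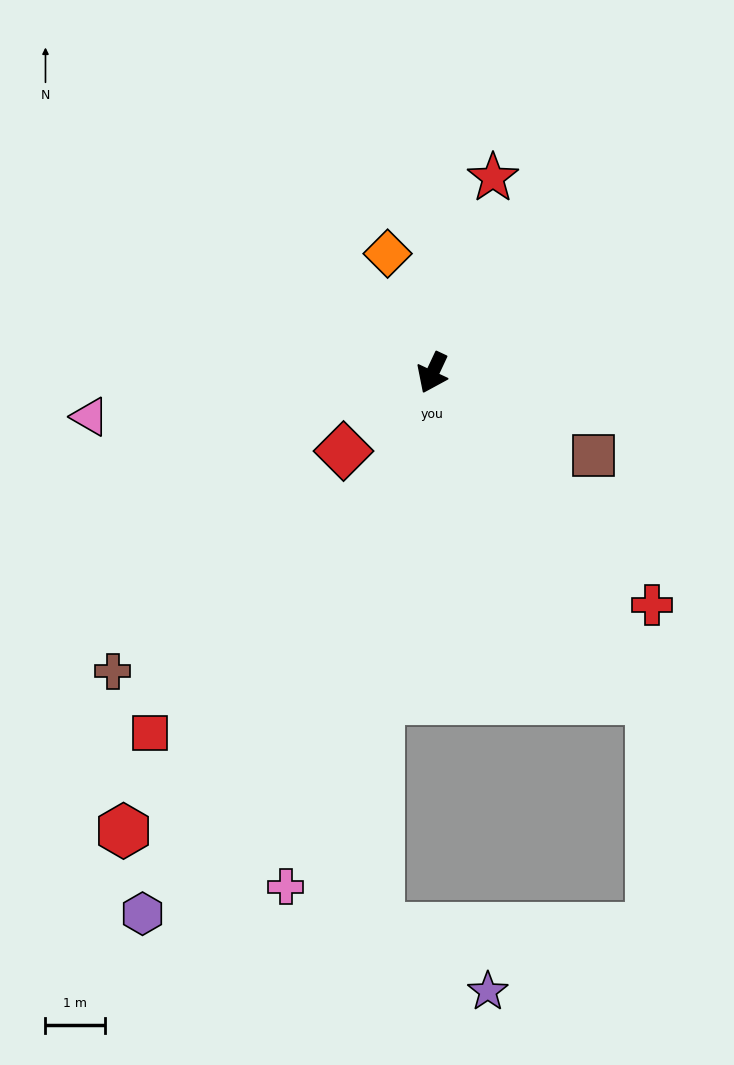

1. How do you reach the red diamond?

turn right 24°, forward 2.0 m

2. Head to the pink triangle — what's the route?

turn right 58°, forward 5.8 m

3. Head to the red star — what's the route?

turn right 172°, forward 3.5 m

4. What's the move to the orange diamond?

turn right 134°, forward 2.2 m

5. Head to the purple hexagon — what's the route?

turn right 3°, forward 10.4 m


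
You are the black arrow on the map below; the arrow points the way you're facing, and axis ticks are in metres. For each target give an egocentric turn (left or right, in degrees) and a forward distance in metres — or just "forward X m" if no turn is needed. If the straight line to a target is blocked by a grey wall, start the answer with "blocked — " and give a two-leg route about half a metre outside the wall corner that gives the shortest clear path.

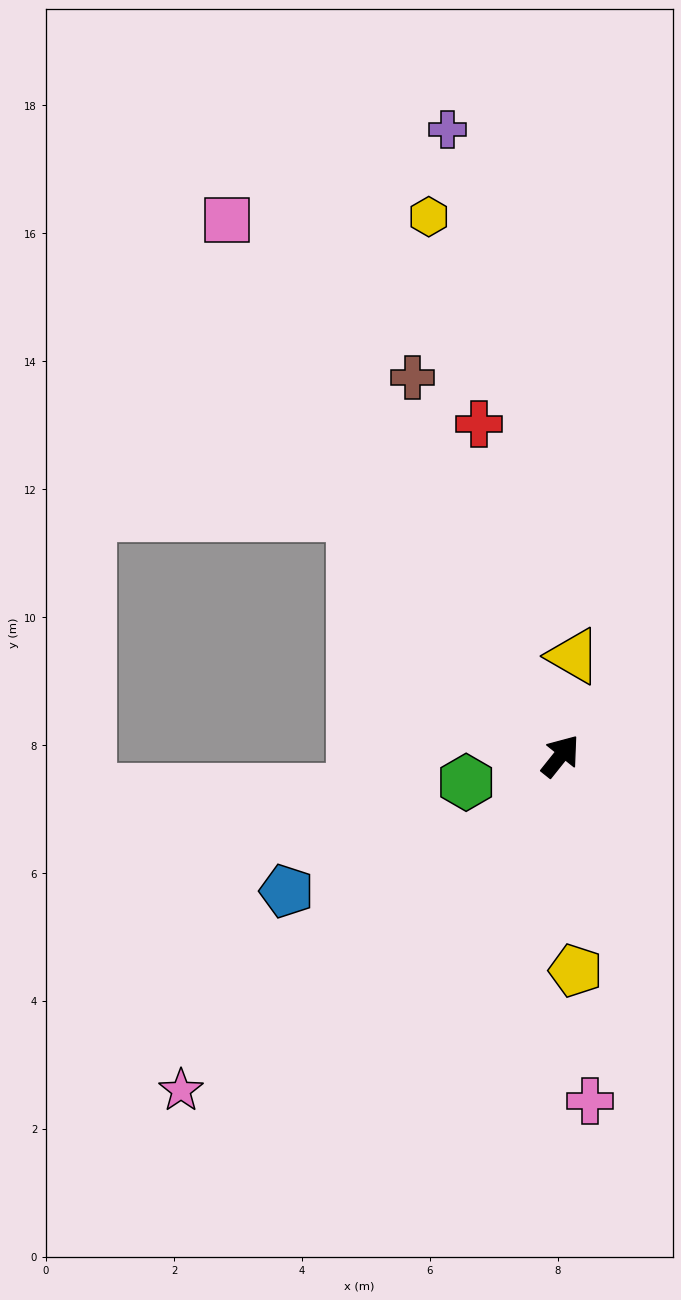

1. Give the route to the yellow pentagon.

turn right 137°, forward 3.4 m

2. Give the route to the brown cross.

turn left 60°, forward 6.4 m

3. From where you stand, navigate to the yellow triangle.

turn left 31°, forward 1.6 m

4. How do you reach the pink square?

turn left 71°, forward 9.9 m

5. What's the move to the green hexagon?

turn left 144°, forward 1.5 m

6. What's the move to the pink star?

turn left 170°, forward 7.9 m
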